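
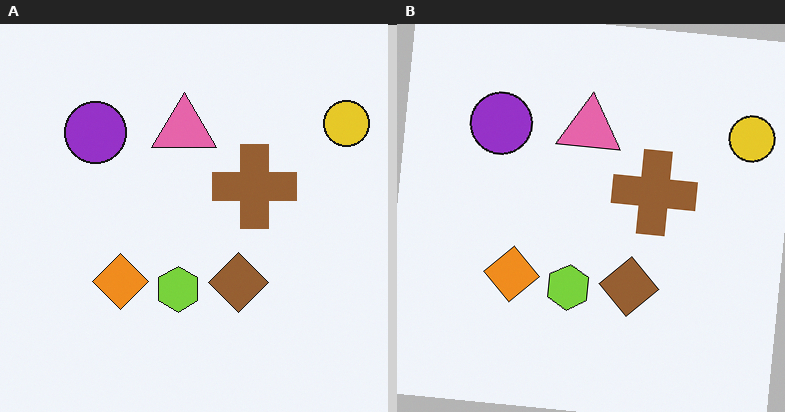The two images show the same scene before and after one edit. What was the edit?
This is the original image rotated clockwise by a small amount.

Every shape is tilted by the same angle and the image corners show triangular fill wedges — a whole-image rotation by a non-right angle.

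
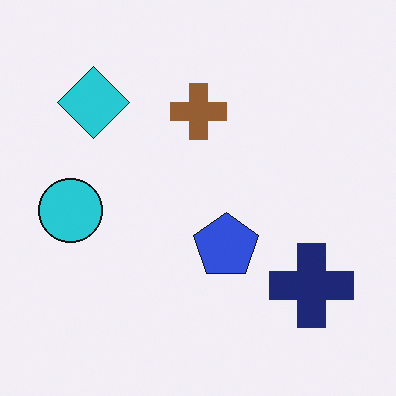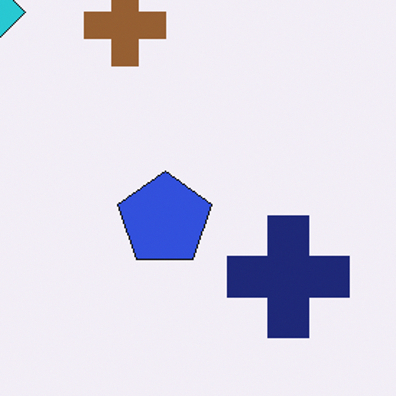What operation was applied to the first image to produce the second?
The transformation is: cropped slightly and scaled back up.

The visible shapes are larger and the field of view is narrower; shapes near the original edges may be partly or wholly outside the frame — a crop-and-rescale.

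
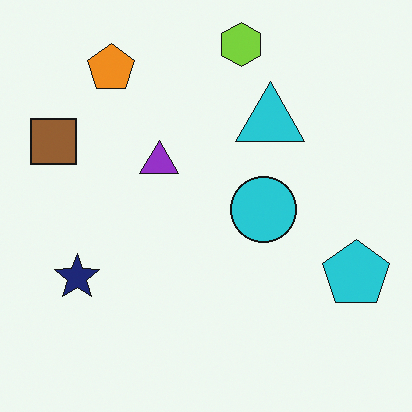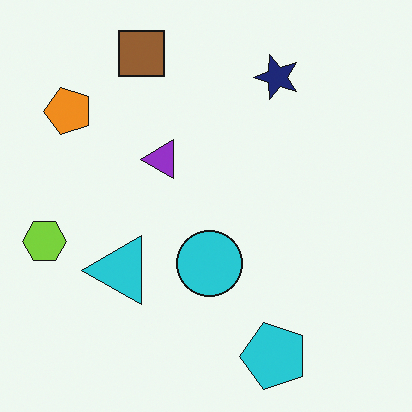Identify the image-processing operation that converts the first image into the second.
The second image is the first transposed (reflected across the top-left ↔ bottom-right diagonal).

Shapes have swapped their row and column positions — what was in the top-right is now in the bottom-left — a diagonal reflection.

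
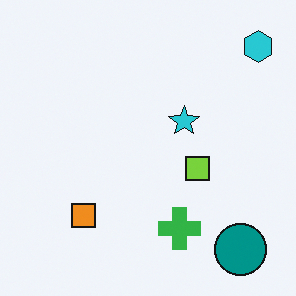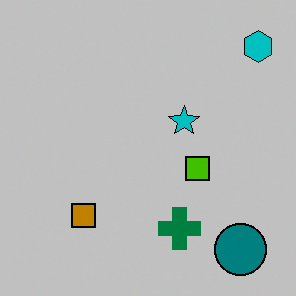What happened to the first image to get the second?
The image was heavily posterized to just a handful of flat colors.

Each flat color has snapped to a coarser quantized level — most visibly, the near-white background has dropped to a flat grey.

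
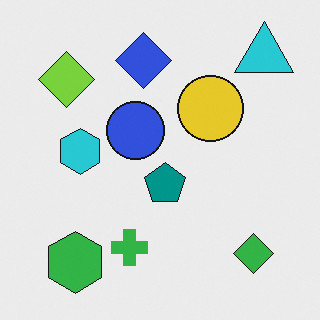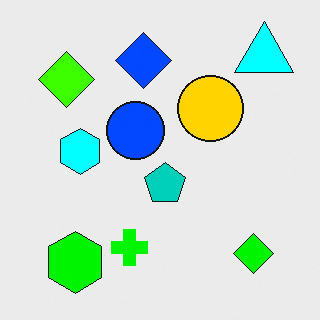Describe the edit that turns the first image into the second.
The second image is the first made much more vivid (saturation change).

All colors are more vivid — a global saturation change.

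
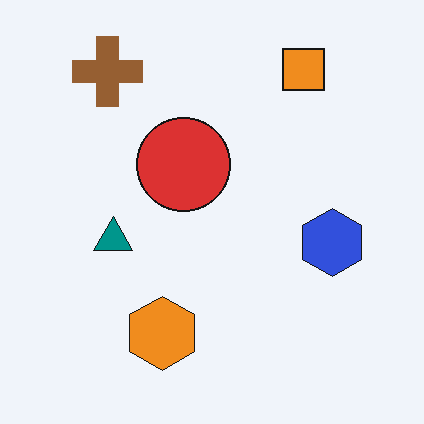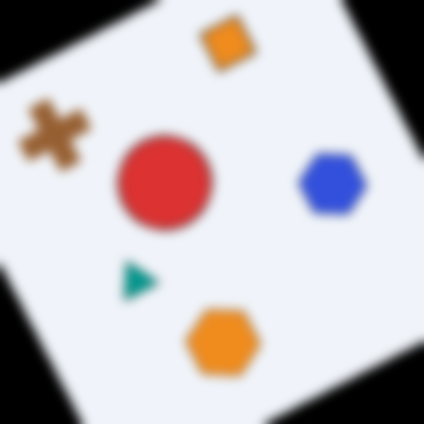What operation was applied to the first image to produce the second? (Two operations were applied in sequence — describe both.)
Rotated counter-clockwise by a moderate amount, then heavily blurred.

Every shape is tilted by the same angle and the image corners show triangular fill wedges — a whole-image rotation by a non-right angle. Shape edges and outlines are uniformly softened across the whole image.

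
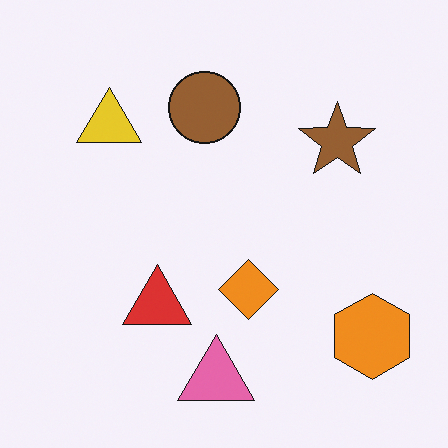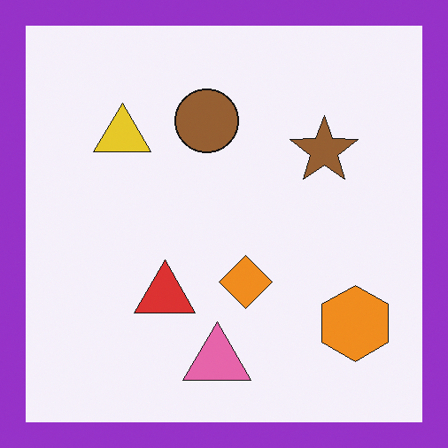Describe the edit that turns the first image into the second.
It was framed with a purple border.

A solid purple frame runs around the edge of the second image, with the content slightly shrunk inside it.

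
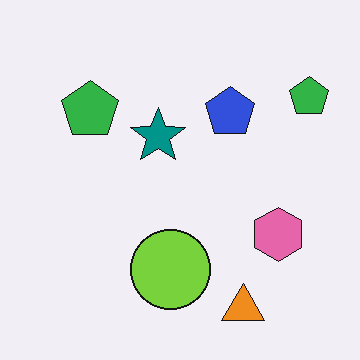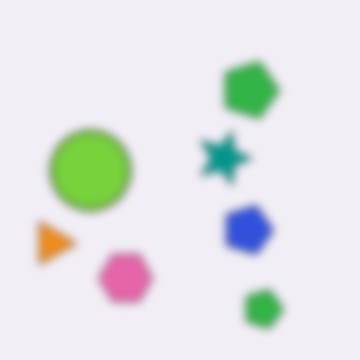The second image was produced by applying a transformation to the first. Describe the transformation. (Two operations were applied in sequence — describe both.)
Rotated 90° clockwise, then moderately blurred.

The orange triangle sits in the bottom-right of the first image and the bottom-left of the second — consistent with a whole-image 90° clockwise rotation. Shape edges and outlines are uniformly softened across the whole image.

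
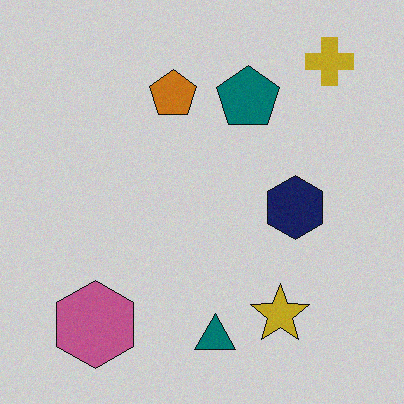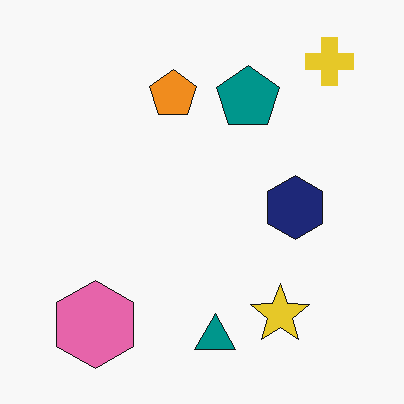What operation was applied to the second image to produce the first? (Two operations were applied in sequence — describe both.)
It was slightly darkened, then degraded with subtle gaussian noise.

Every pixel — background and shapes alike — is uniformly darkened. Random speckle covers the whole image, including the flat background.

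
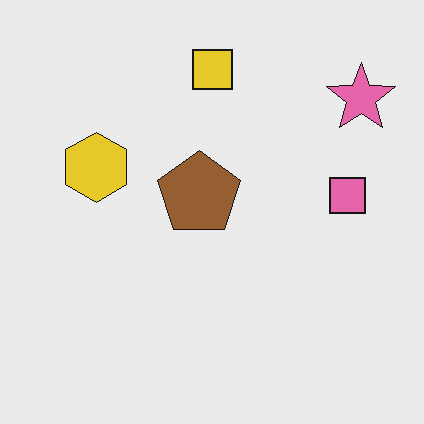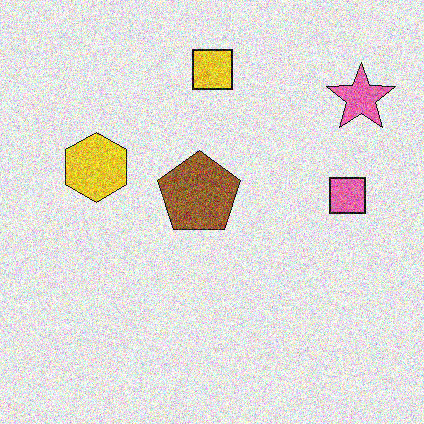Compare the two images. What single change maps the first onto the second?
The image was degraded with strong gaussian noise.

Random speckle covers the whole image, including the flat background.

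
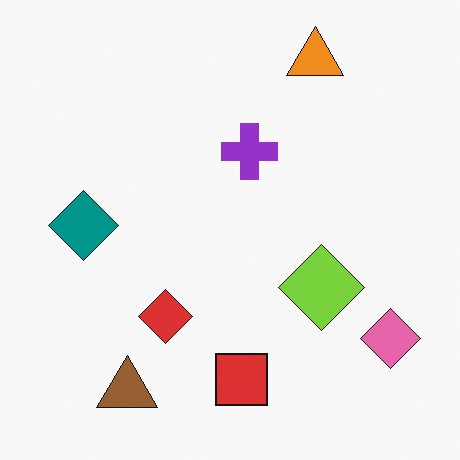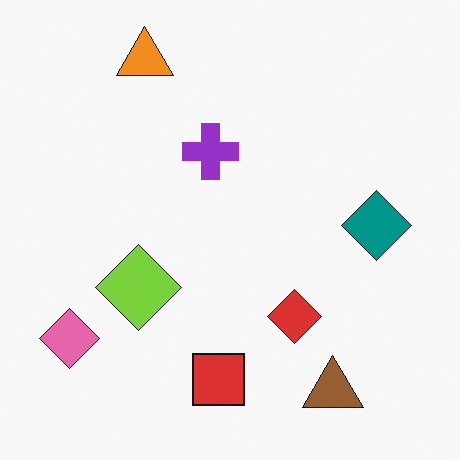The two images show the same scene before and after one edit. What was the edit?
Flipped horizontally (left ↔ right).

The pink diamond is in the bottom-right of the first image and the bottom-left of the second — shapes on opposite sides of the vertical midline have swapped in a mirror flip.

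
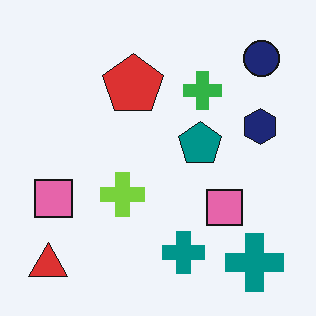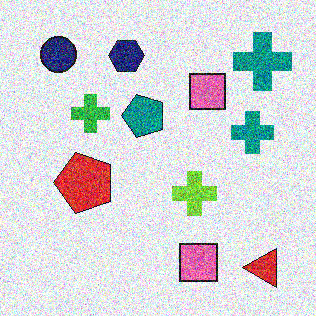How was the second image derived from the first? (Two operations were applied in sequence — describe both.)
The second image is the first rotated 90° counter-clockwise, then degraded with heavy additive noise.

The red triangle sits in the bottom-left of the first image and the bottom-right of the second — consistent with a whole-image 90° counter-clockwise rotation. Random speckle covers the whole image, including the flat background.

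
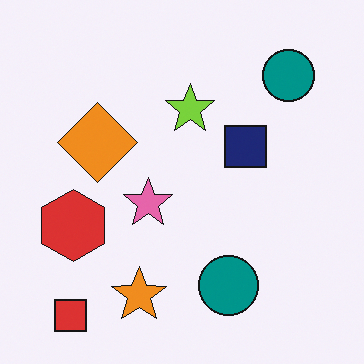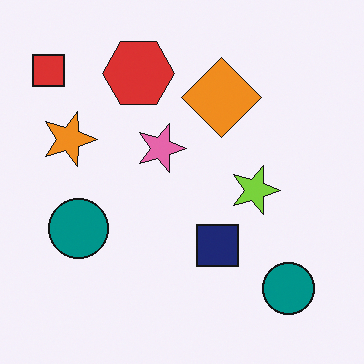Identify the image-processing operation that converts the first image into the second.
This is the original image rotated 90° clockwise.

The red square sits in the bottom-left of the first image and the top-left of the second — consistent with a whole-image 90° clockwise rotation.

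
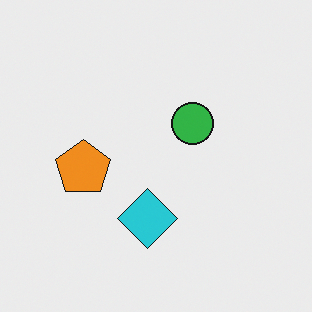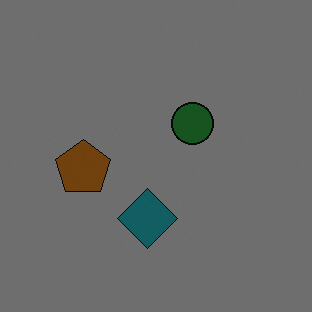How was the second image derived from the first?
The second image is the first noticeably darkened.

Every pixel — background and shapes alike — is uniformly darkened.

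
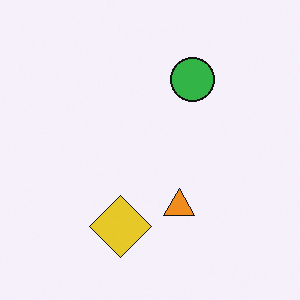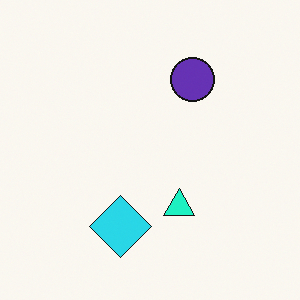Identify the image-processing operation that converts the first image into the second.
It was hue-shifted through roughly a third of the color wheel.

Every shape's color has rotated by the same amount around the hue wheel — a uniform hue shift.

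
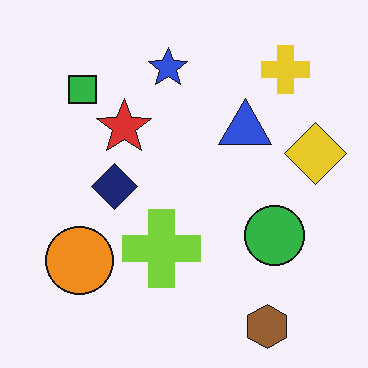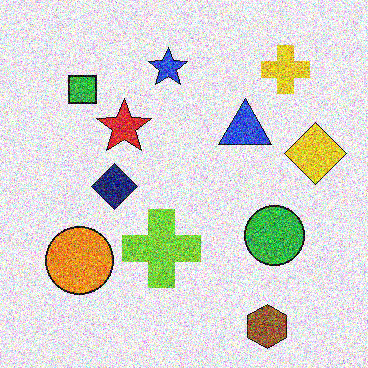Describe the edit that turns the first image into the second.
This is the original image degraded with strong gaussian noise.

Random speckle covers the whole image, including the flat background.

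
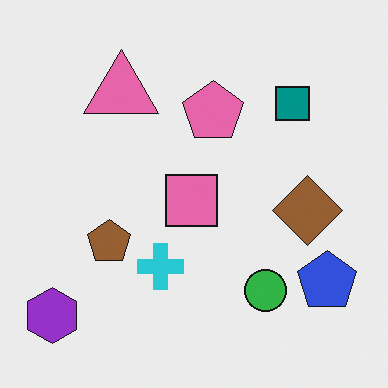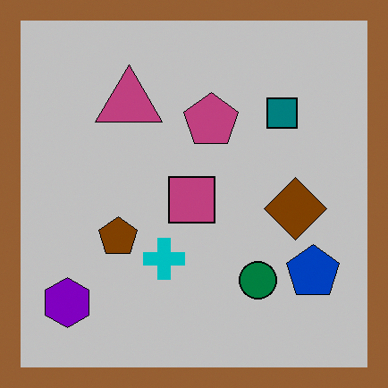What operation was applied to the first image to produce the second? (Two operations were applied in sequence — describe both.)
The second image is the first heavily posterized to just a handful of flat colors, then framed with a brown border.

Each flat color has snapped to a coarser quantized level — most visibly, the near-white background has dropped to a flat grey. A solid brown frame runs around the edge of the second image, with the content slightly shrunk inside it.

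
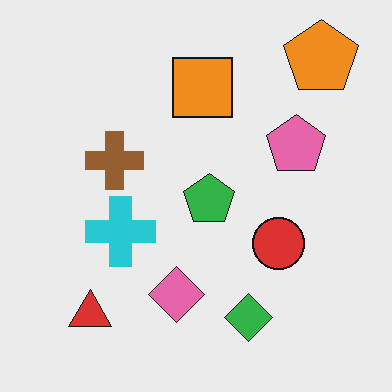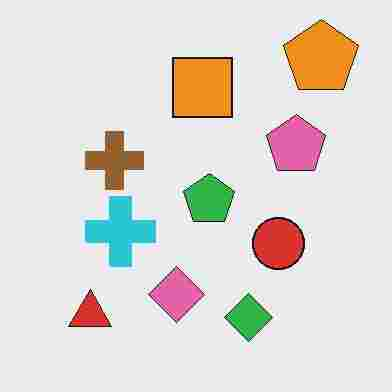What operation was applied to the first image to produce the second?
The image was degraded with heavy JPEG compression.

Blocky 8×8 compression artifacts appear around shape edges and the flat background shows ringing — characteristic JPEG degradation.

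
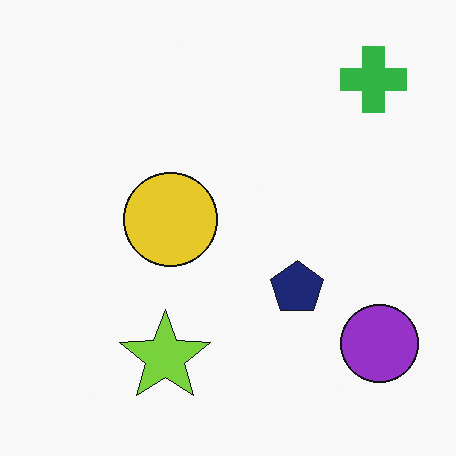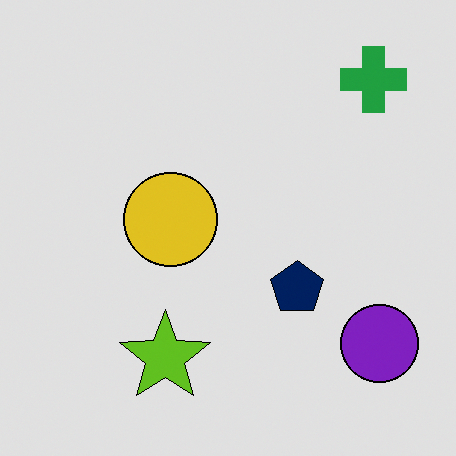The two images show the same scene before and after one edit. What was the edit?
It was moderately posterized.

Each flat color has snapped to a coarser quantized level — most visibly, the near-white background has dropped to a flat grey.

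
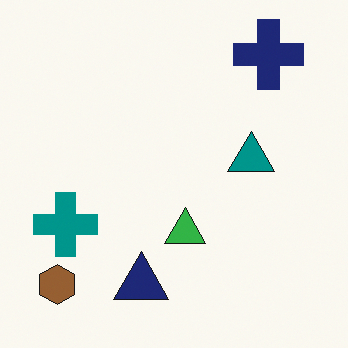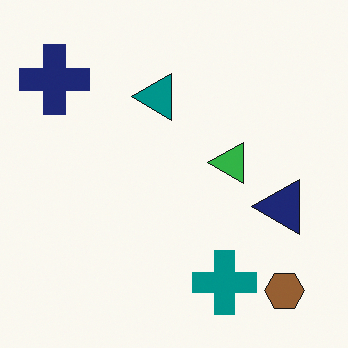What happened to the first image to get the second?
The transformation is: rotated 90° counter-clockwise.

The brown hexagon sits in the bottom-left of the first image and the bottom-right of the second — consistent with a whole-image 90° counter-clockwise rotation.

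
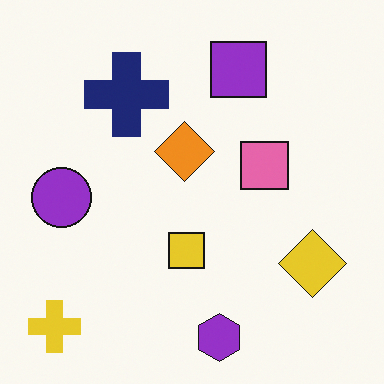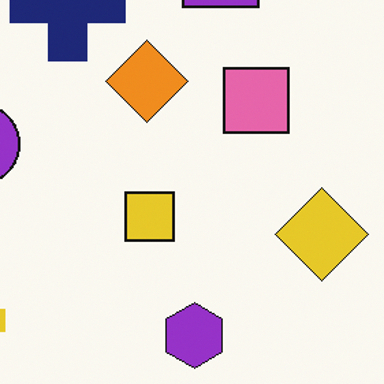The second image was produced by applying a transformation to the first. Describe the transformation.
The second image is the first cropped to a modestly smaller region and rescaled.

The visible shapes are larger and the field of view is narrower; shapes near the original edges may be partly or wholly outside the frame — a crop-and-rescale.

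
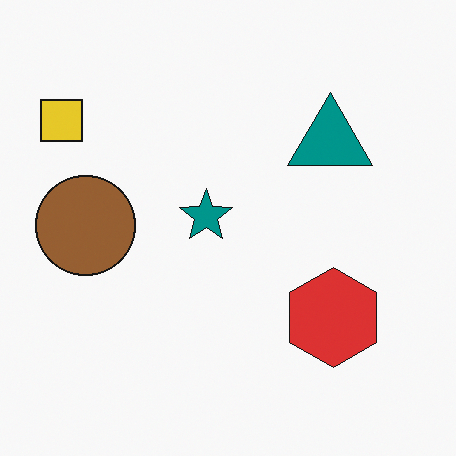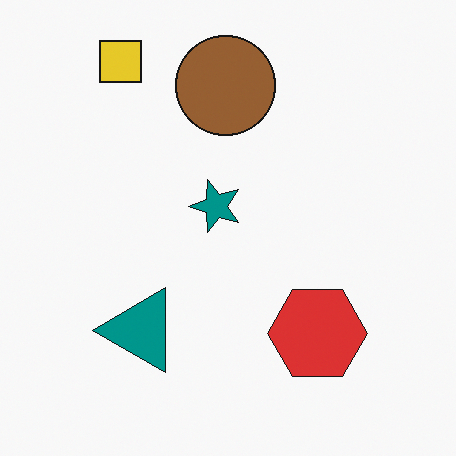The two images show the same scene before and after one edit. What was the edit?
Transposed (reflected across the top-left ↔ bottom-right diagonal).

Shapes have swapped their row and column positions — what was in the top-right is now in the bottom-left — a diagonal reflection.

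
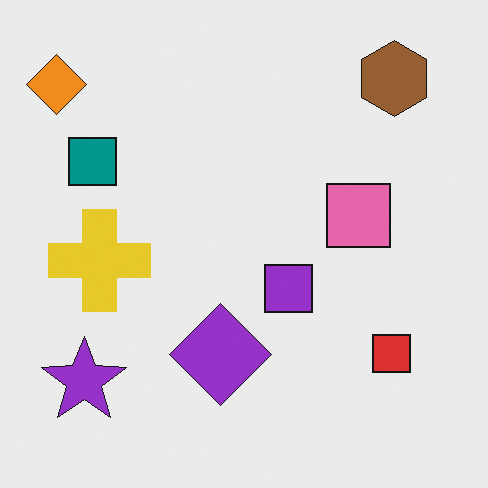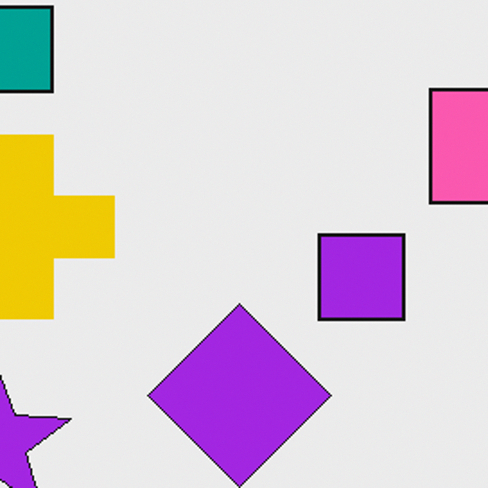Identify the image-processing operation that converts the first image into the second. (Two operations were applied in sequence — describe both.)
This is the original image slightly oversaturated, then cropped tightly and scaled back up.

All colors are more vivid — a global saturation change. The visible shapes are larger and the field of view is narrower; shapes near the original edges may be partly or wholly outside the frame — a crop-and-rescale.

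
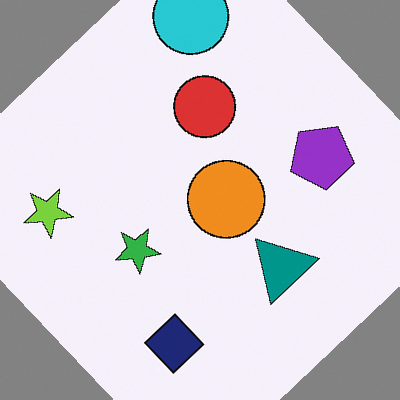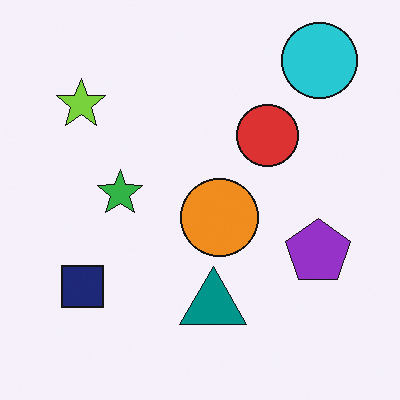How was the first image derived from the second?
This is the original image rotated counter-clockwise by a large amount — several tens of degrees.

Every shape is tilted by the same angle and the image corners show triangular fill wedges — a whole-image rotation by a non-right angle.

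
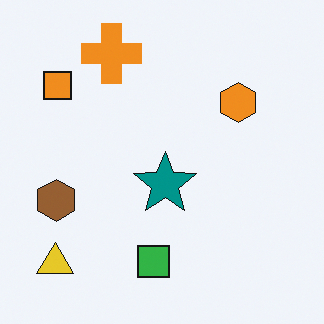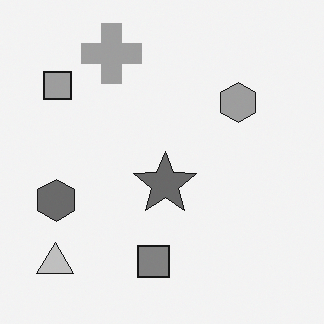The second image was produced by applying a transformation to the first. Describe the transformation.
This is the original image converted to grayscale.

All color is removed — every shape is now a shade of grey.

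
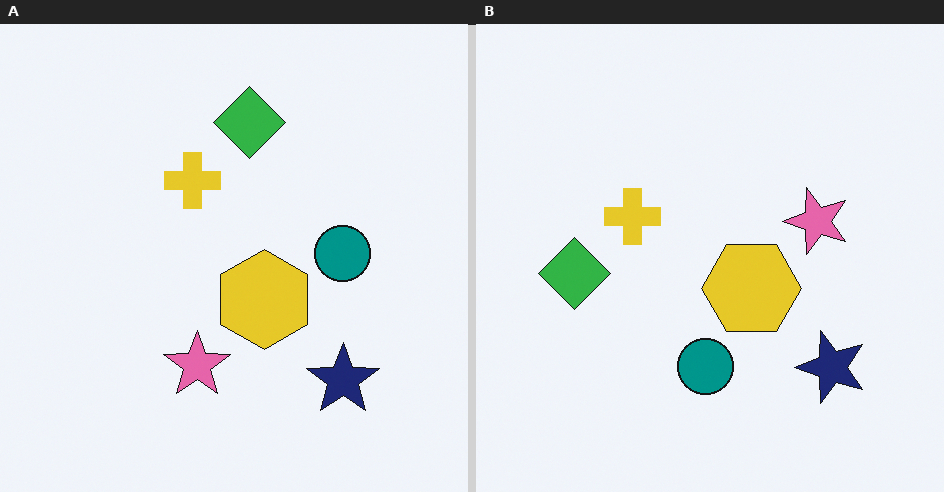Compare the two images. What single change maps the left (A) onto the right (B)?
This is the original image transposed (reflected across the top-left ↔ bottom-right diagonal).

Shapes have swapped their row and column positions — what was in the top-right is now in the bottom-left — a diagonal reflection.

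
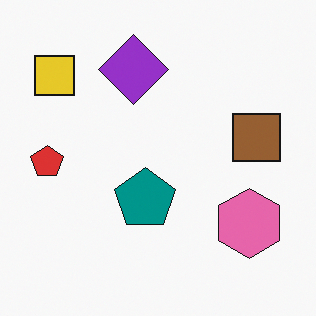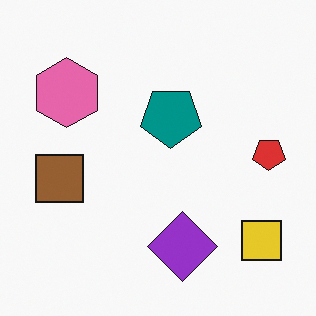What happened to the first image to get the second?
The image was rotated 180°.

The yellow square sits in the top-left of the first image and the bottom-right of the second — consistent with a whole-image 180° rotation.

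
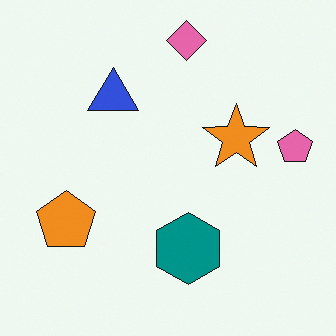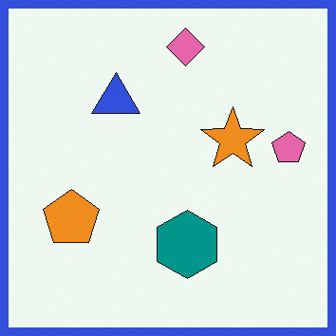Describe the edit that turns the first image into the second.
This is the original image framed with a blue border.

A solid blue frame runs around the edge of the second image, with the content slightly shrunk inside it.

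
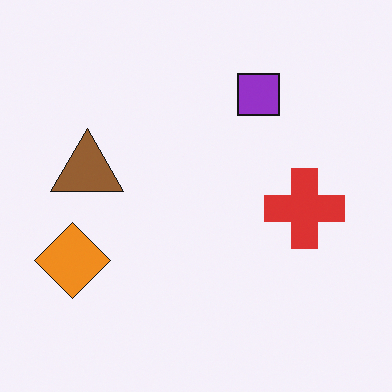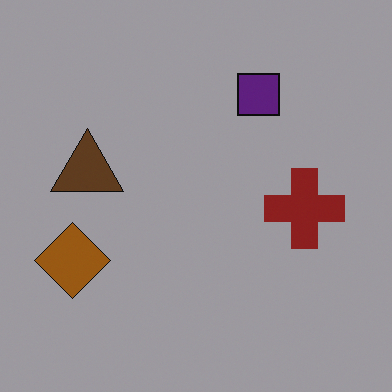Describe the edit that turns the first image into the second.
The second image is the first substantially darkened.

Every pixel — background and shapes alike — is uniformly darkened.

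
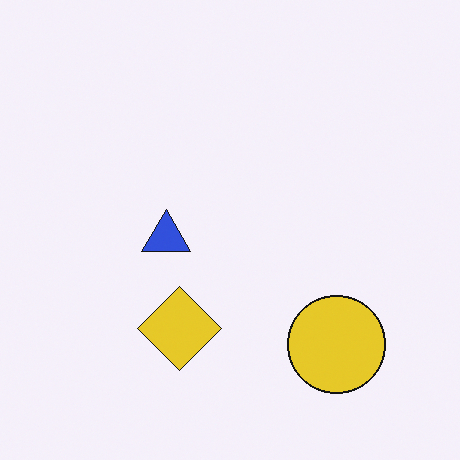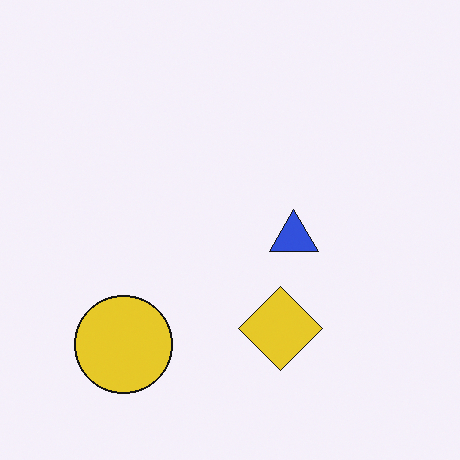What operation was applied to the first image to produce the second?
This is the original image flipped horizontally (left ↔ right).

The yellow circle is in the bottom-right of the first image and the bottom-left of the second — shapes on opposite sides of the vertical midline have swapped in a mirror flip.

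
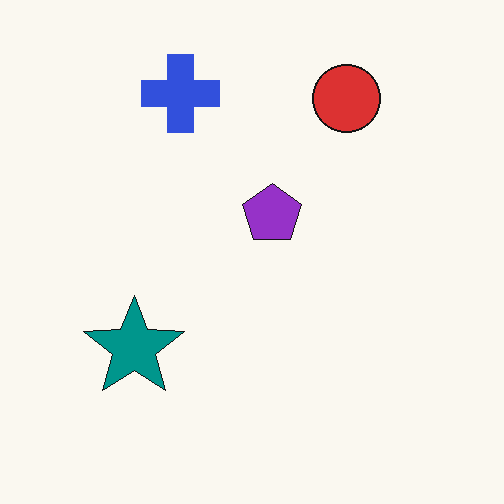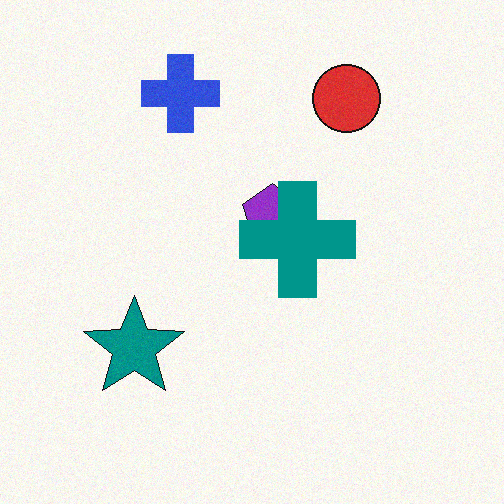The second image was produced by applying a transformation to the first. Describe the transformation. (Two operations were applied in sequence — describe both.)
The image was degraded with subtle gaussian noise, then overlaid with an additional teal cross.

Random speckle covers the whole image, including the flat background. A teal cross appears in the second image that is absent from the first.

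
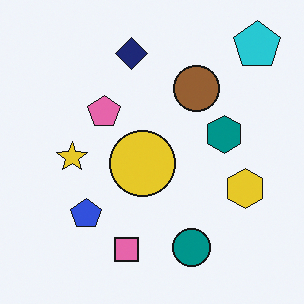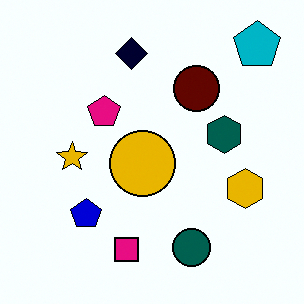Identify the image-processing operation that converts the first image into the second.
It was boosted in contrast.

Tones are pushed away from mid-grey across the whole image — a global contrast change.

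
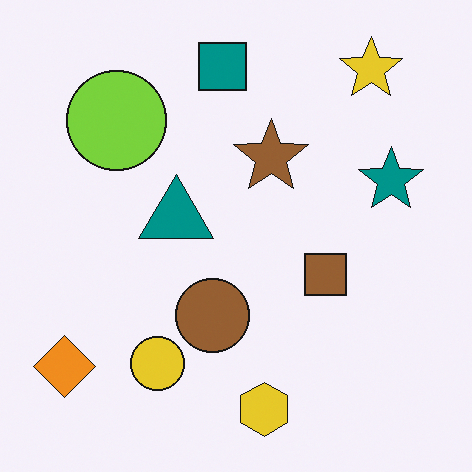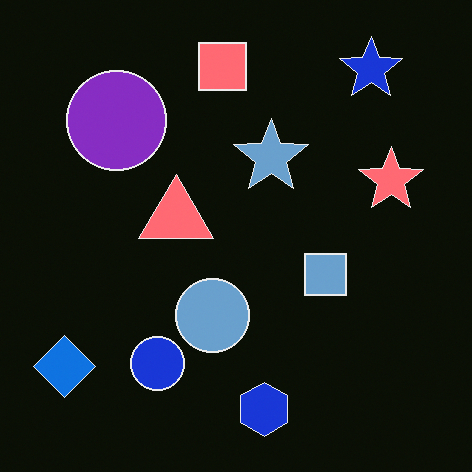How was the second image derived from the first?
It was color-inverted (negative).

The light background has become dark and every shape's color is its complement — a photographic negative.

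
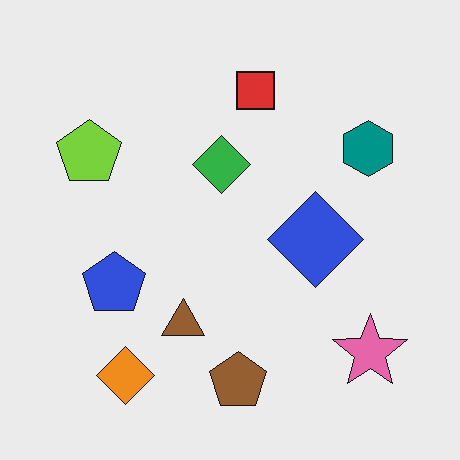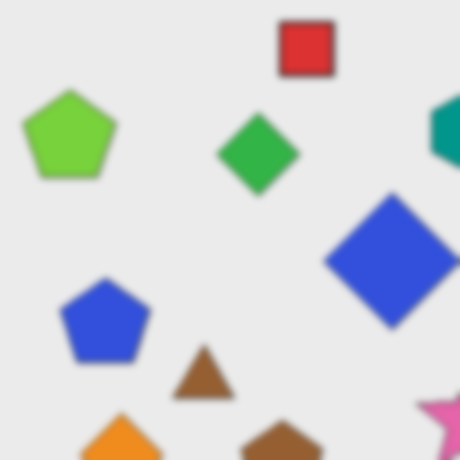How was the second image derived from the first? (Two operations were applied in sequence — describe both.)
This is the original image cropped to a modestly smaller region and rescaled, then noticeably gaussian-blurred.

The visible shapes are larger and the field of view is narrower; shapes near the original edges may be partly or wholly outside the frame — a crop-and-rescale. Shape edges and outlines are uniformly softened across the whole image.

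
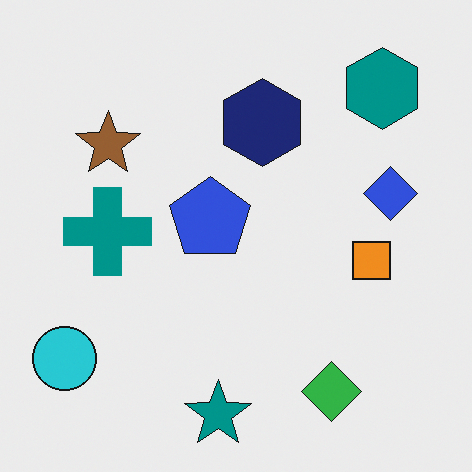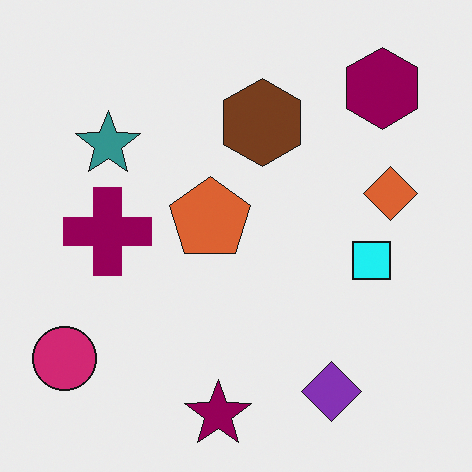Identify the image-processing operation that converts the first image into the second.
The second image is the first hue-shifted noticeably.

Every shape's color has rotated by the same amount around the hue wheel — a uniform hue shift.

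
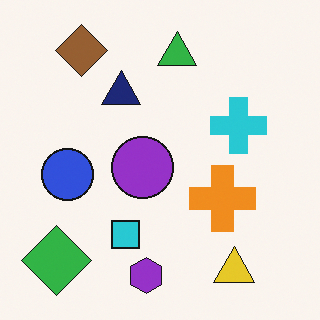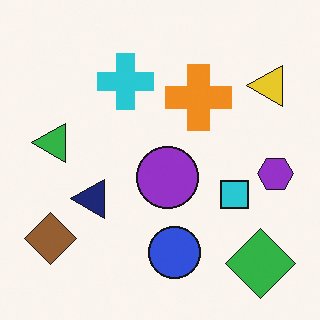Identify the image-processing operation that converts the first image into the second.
The transformation is: rotated 90° counter-clockwise.

The green diamond sits in the bottom-left of the first image and the bottom-right of the second — consistent with a whole-image 90° counter-clockwise rotation.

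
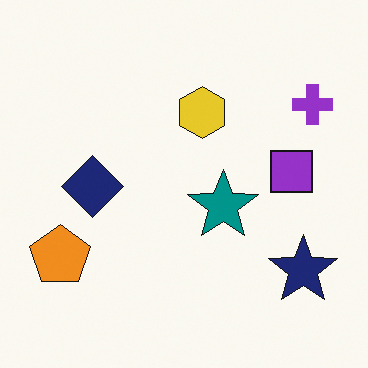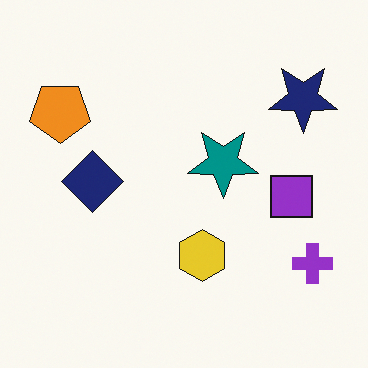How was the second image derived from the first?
Flipped vertically (top ↔ bottom).

The navy star is in the bottom-right of the first image and the top-right of the second — shapes on opposite sides of the horizontal midline have swapped in a mirror flip.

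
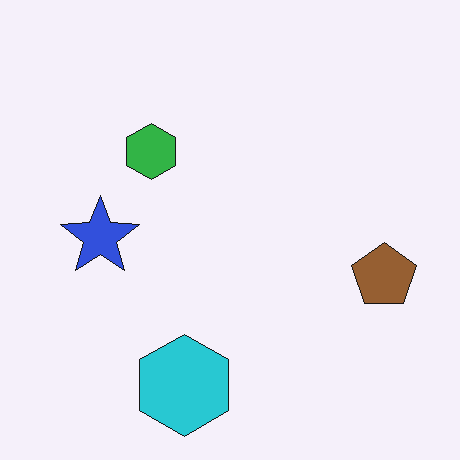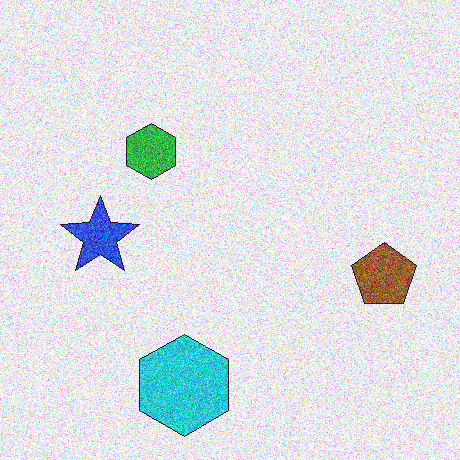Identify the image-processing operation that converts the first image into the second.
This is the original image degraded with heavy additive noise.

Random speckle covers the whole image, including the flat background.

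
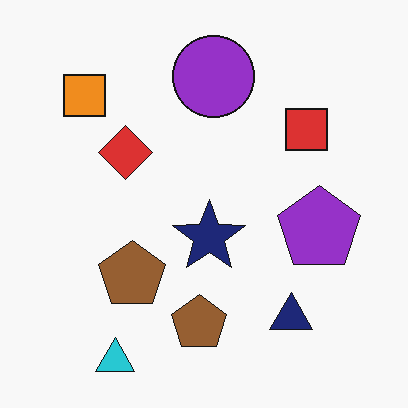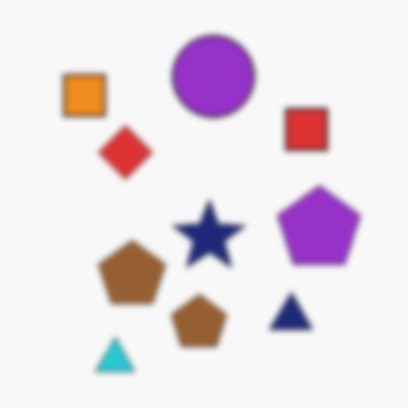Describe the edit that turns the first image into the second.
It was noticeably gaussian-blurred.

Shape edges and outlines are uniformly softened across the whole image.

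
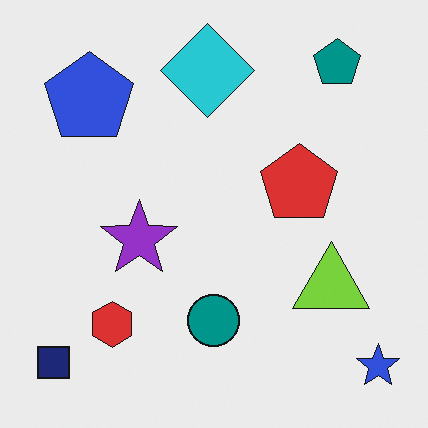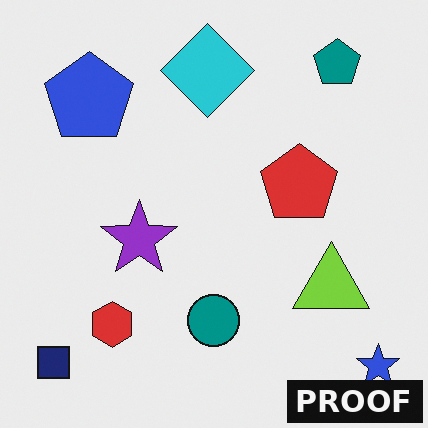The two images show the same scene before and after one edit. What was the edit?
Watermarked with the text "PROOF" in the lower-right corner.

A dark label reading "PROOF" appears in the lower-right corner.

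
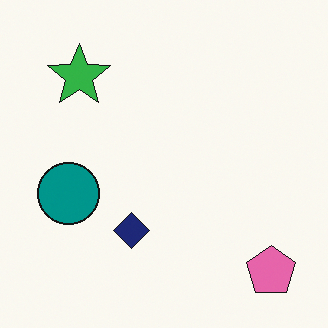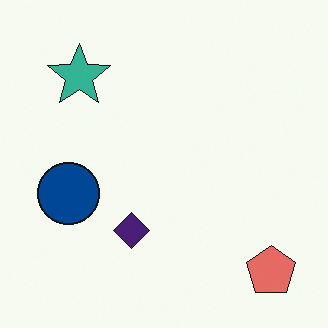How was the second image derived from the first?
The image was hue-shifted by a small amount.

Every shape's color has rotated by the same amount around the hue wheel — a uniform hue shift.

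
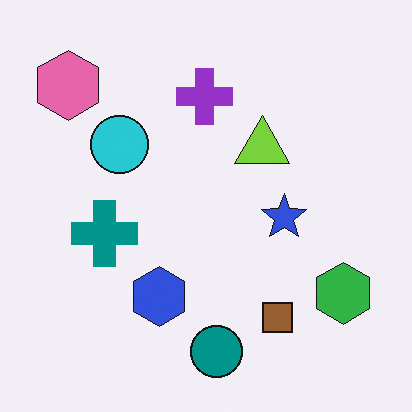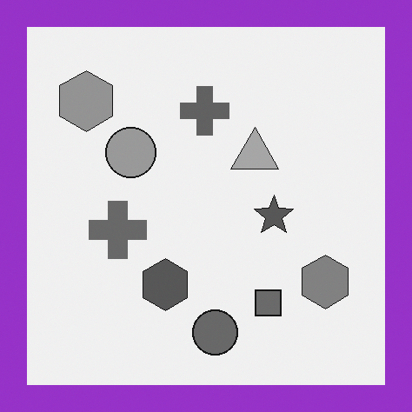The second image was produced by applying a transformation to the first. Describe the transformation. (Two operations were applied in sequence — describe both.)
The second image is the first converted to grayscale, then framed with a purple border.

All color is removed — every shape is now a shade of grey. A solid purple frame runs around the edge of the second image, with the content slightly shrunk inside it.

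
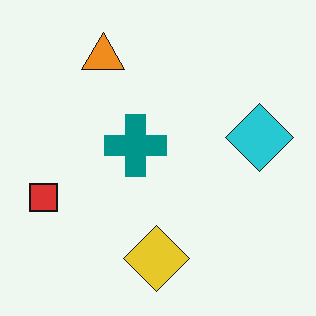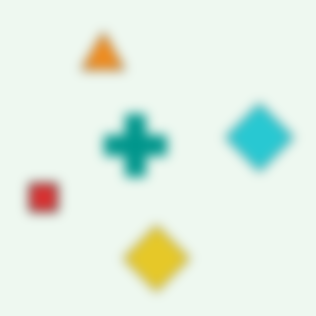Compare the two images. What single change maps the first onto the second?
The transformation is: strongly gaussian-blurred.

Shape edges and outlines are uniformly softened across the whole image.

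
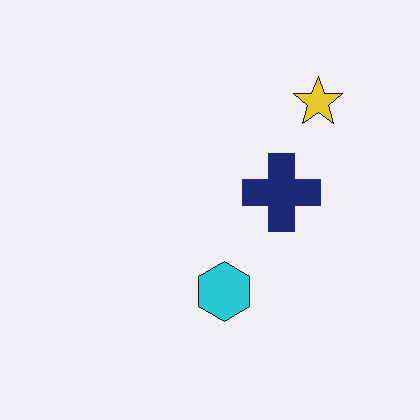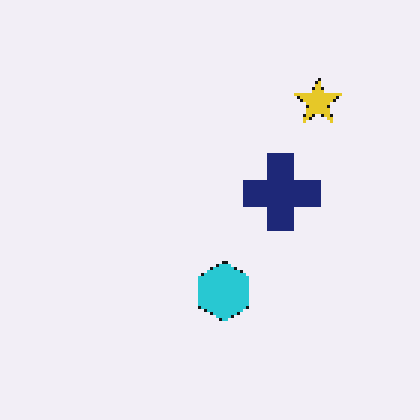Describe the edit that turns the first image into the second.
This is the original image mildly pixelated.

Shapes are reduced to large square blocks; fine edges and outlines are lost — a downscale-then-upscale (mosaic) effect.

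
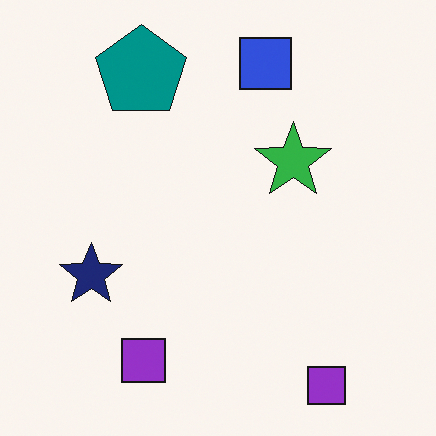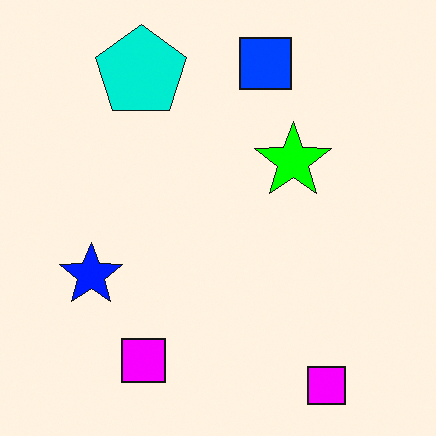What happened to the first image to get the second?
The image was made much more vivid (saturation change).

All colors are more vivid — a global saturation change.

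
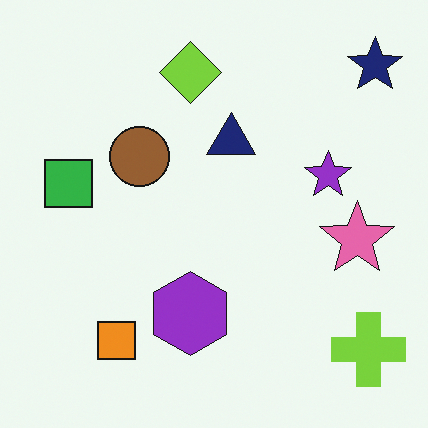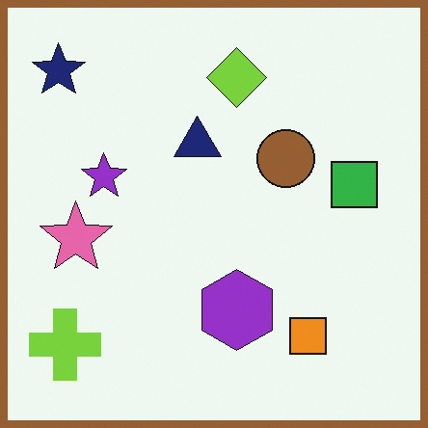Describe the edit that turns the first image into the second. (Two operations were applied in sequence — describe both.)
This is the original image flipped horizontally (left ↔ right), then framed with a brown border.

The navy star is in the top-right of the first image and the top-left of the second — shapes on opposite sides of the vertical midline have swapped in a mirror flip. A solid brown frame runs around the edge of the second image, with the content slightly shrunk inside it.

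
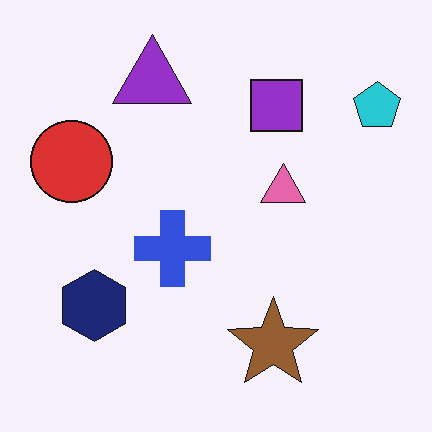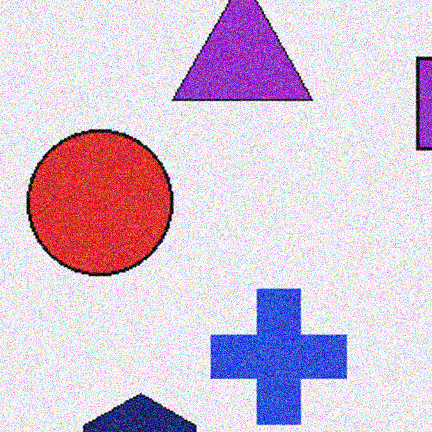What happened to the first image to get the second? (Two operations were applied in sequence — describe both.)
This is the original image cropped to a noticeably smaller region and rescaled, then degraded with heavy additive noise.

The visible shapes are larger and the field of view is narrower; shapes near the original edges may be partly or wholly outside the frame — a crop-and-rescale. Random speckle covers the whole image, including the flat background.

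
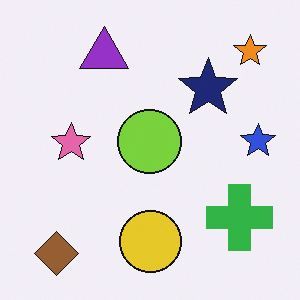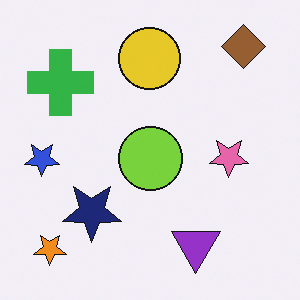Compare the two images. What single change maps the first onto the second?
Rotated 180°.

The orange star sits in the top-right of the first image and the bottom-left of the second — consistent with a whole-image 180° rotation.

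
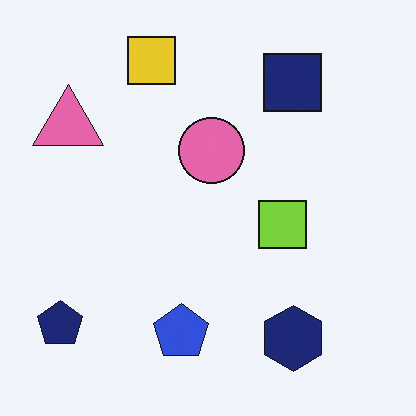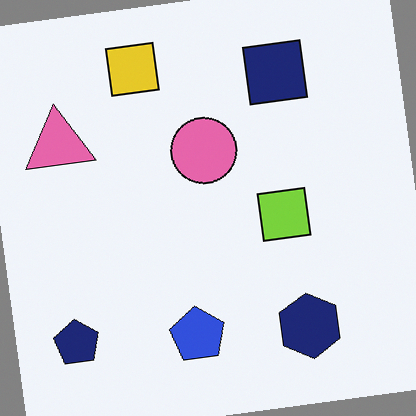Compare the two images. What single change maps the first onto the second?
The image was rotated counter-clockwise by a slight angle.

Every shape is tilted by the same angle and the image corners show triangular fill wedges — a whole-image rotation by a non-right angle.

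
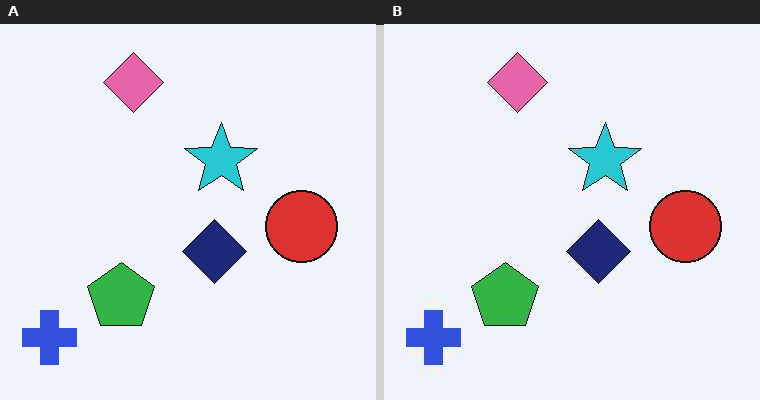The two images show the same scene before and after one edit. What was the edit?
The image was JPEG-compressed with visible artifacts.

Blocky 8×8 compression artifacts appear around shape edges and the flat background shows ringing — characteristic JPEG degradation.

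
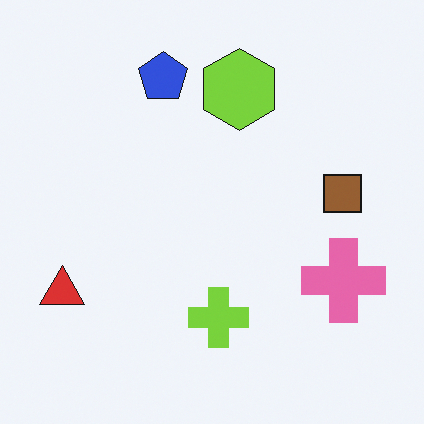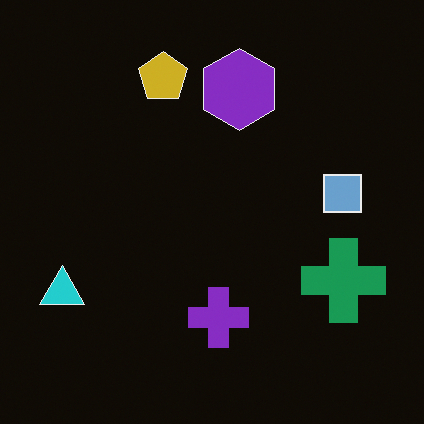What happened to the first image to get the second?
The transformation is: color-inverted (negative).

The light background has become dark and every shape's color is its complement — a photographic negative.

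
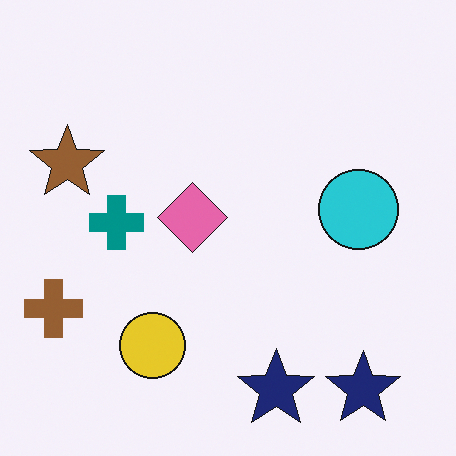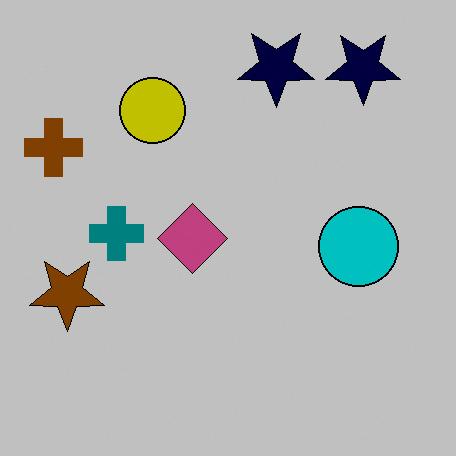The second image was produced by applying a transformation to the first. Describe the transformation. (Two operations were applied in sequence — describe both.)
This is the original image flipped vertically (top ↔ bottom), then aggressively posterized.

The yellow circle is in the bottom of the first image and the top of the second — shapes on opposite sides of the horizontal midline have swapped in a mirror flip. Each flat color has snapped to a coarser quantized level — most visibly, the near-white background has dropped to a flat grey.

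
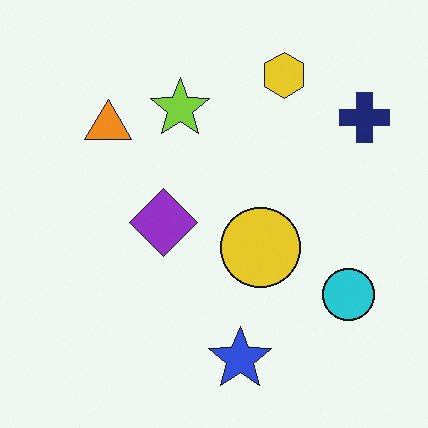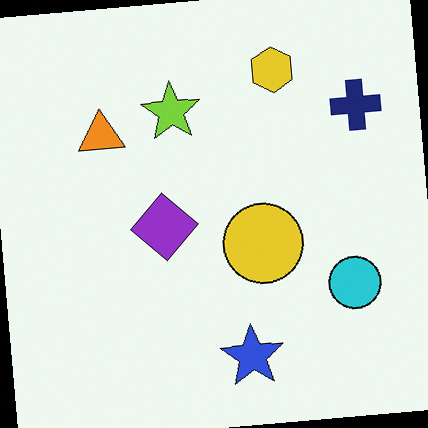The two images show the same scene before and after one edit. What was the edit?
It was rotated counter-clockwise by a few degrees.

Every shape is tilted by the same angle and the image corners show triangular fill wedges — a whole-image rotation by a non-right angle.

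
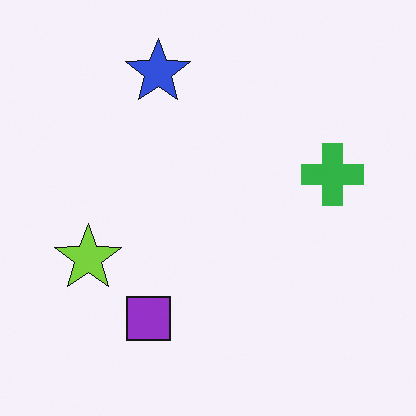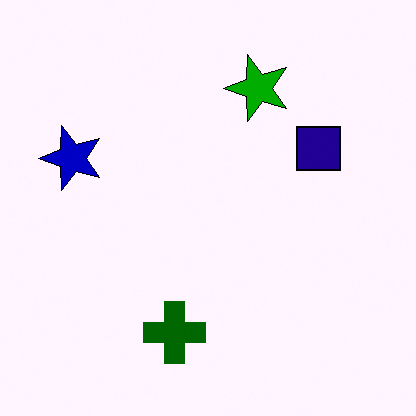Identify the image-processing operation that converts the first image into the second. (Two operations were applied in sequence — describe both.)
This is the original image given much higher contrast, then transposed (reflected across the top-left ↔ bottom-right diagonal).

Tones are pushed away from mid-grey across the whole image — a global contrast change. Shapes have swapped their row and column positions — what was in the top-right is now in the bottom-left — a diagonal reflection.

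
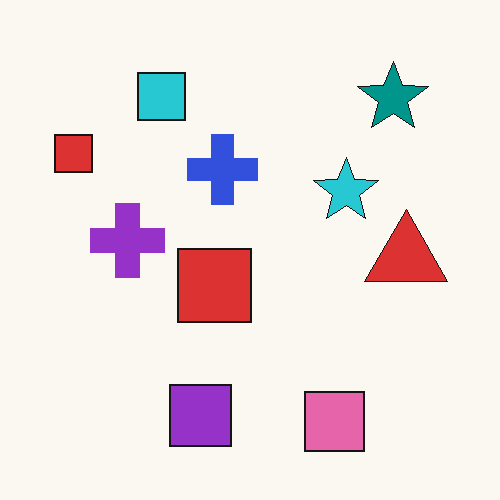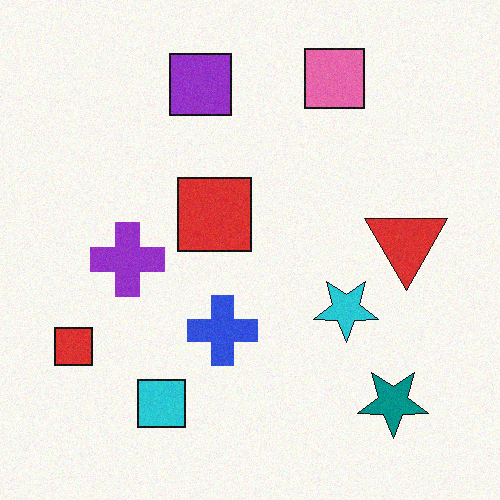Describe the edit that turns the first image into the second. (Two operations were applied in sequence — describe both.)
This is the original image degraded with a light layer of grain, then flipped vertically (top ↔ bottom).

Random speckle covers the whole image, including the flat background. The pink square is in the bottom-right of the first image and the top-right of the second — shapes on opposite sides of the horizontal midline have swapped in a mirror flip.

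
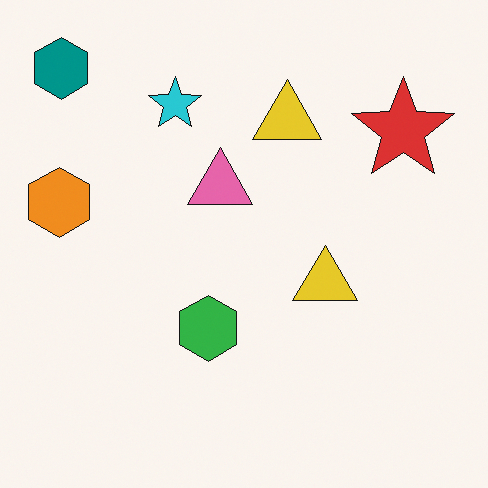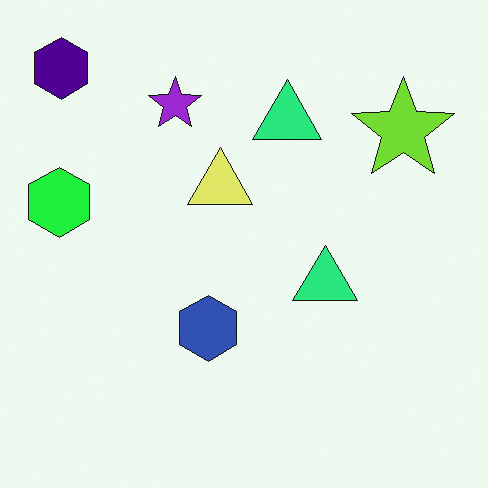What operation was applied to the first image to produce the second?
The image was hue-shifted by a moderate amount.

Every shape's color has rotated by the same amount around the hue wheel — a uniform hue shift.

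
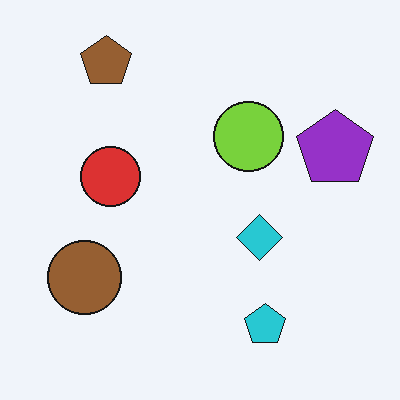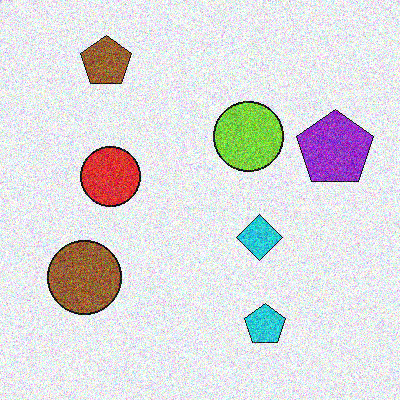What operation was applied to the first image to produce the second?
The transformation is: degraded with a thick layer of grain.

Random speckle covers the whole image, including the flat background.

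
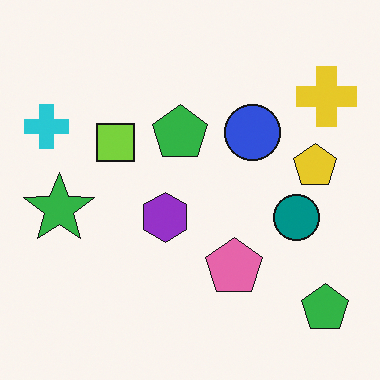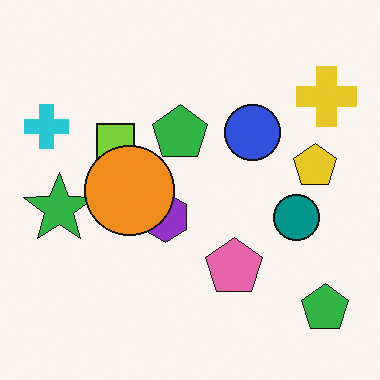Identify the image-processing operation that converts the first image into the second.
The image was overlaid with an additional orange circle.

An orange circle appears in the second image that is absent from the first.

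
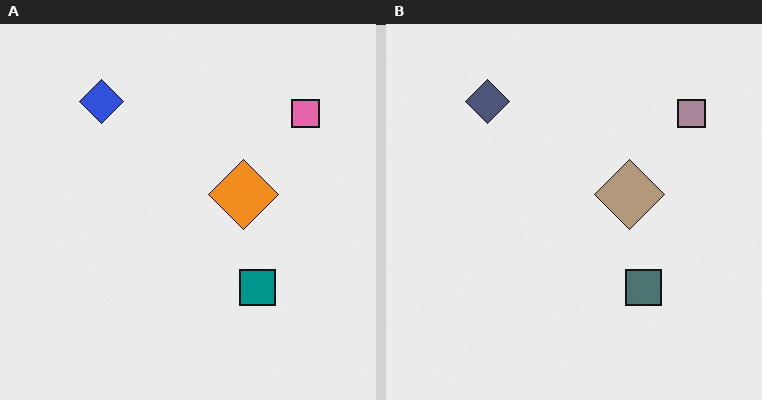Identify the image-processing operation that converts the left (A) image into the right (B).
It was made much more muted (saturation change).

All colors are more muted and greyish — a global saturation change.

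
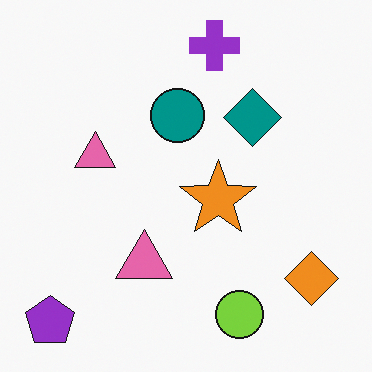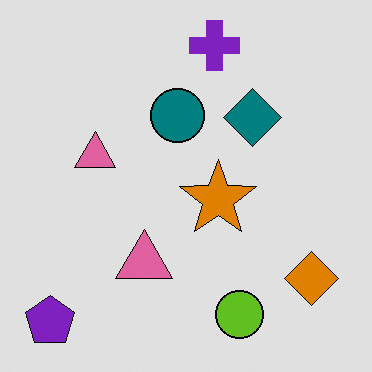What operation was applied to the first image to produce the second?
The transformation is: moderately posterized.

Each flat color has snapped to a coarser quantized level — most visibly, the near-white background has dropped to a flat grey.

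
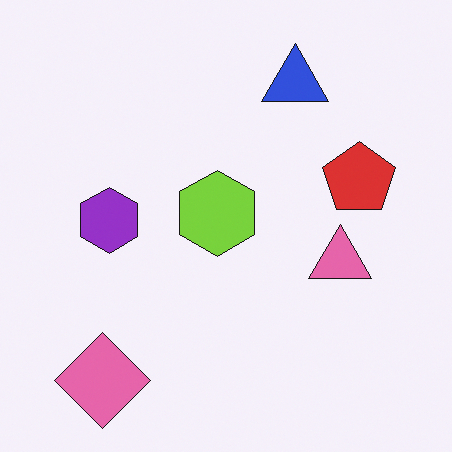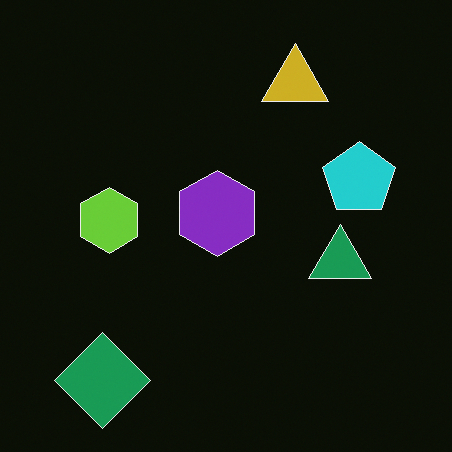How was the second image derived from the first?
Color-inverted (negative).

The light background has become dark and every shape's color is its complement — a photographic negative.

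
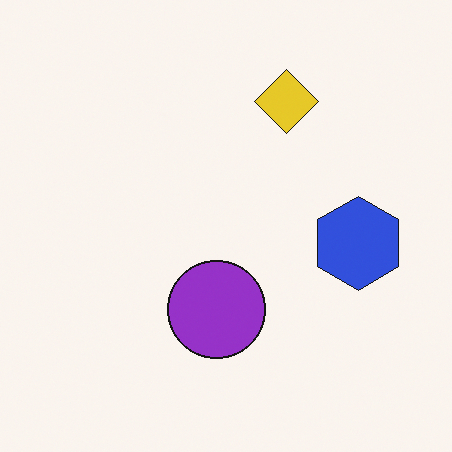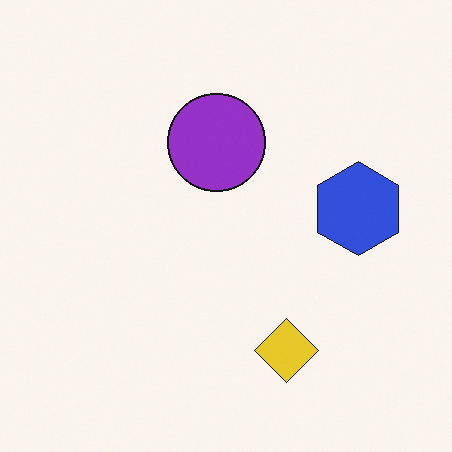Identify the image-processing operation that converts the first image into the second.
The second image is the first flipped vertically (top ↔ bottom).

The yellow diamond is in the top of the first image and the bottom of the second — shapes on opposite sides of the horizontal midline have swapped in a mirror flip.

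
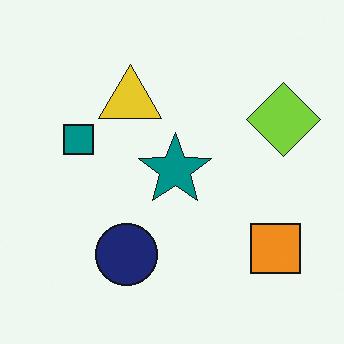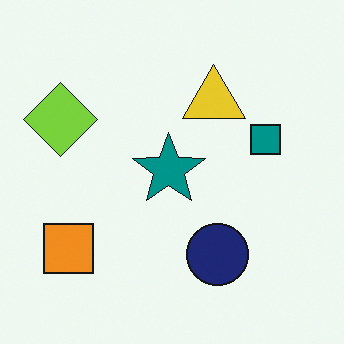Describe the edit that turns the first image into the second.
Flipped horizontally (left ↔ right).

The lime diamond is in the right of the first image and the left of the second — shapes on opposite sides of the vertical midline have swapped in a mirror flip.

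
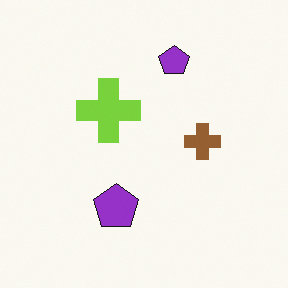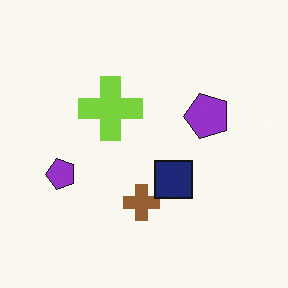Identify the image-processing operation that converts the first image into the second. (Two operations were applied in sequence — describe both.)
This is the original image transposed (reflected across the top-left ↔ bottom-right diagonal), then overlaid with an additional navy square.

Shapes have swapped their row and column positions — what was in the top-right is now in the bottom-left — a diagonal reflection. A navy square appears in the second image that is absent from the first.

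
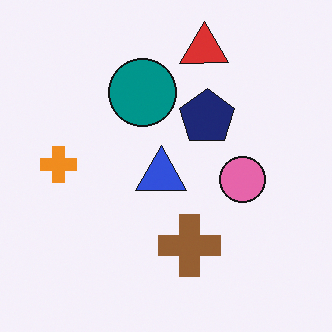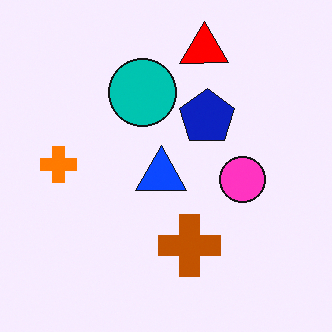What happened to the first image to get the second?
The image was heavily oversaturated.

All colors are more vivid — a global saturation change.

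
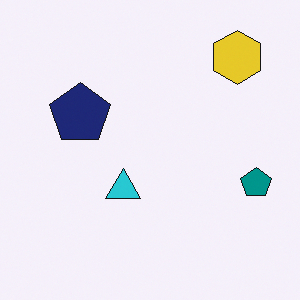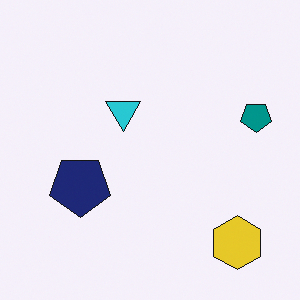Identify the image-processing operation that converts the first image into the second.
The second image is the first flipped vertically (top ↔ bottom).

The yellow hexagon is in the top-right of the first image and the bottom-right of the second — shapes on opposite sides of the horizontal midline have swapped in a mirror flip.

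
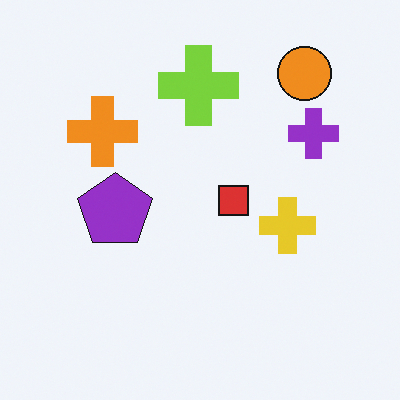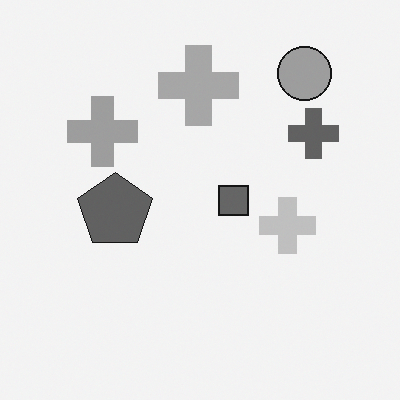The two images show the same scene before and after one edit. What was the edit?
This is the original image converted to grayscale.

All color is removed — every shape is now a shade of grey.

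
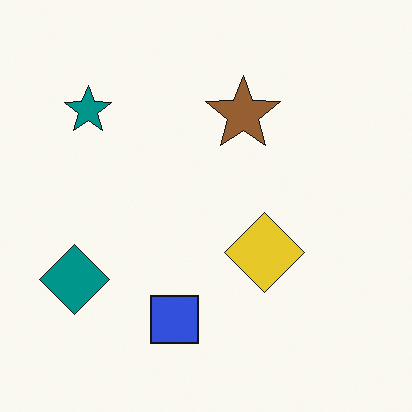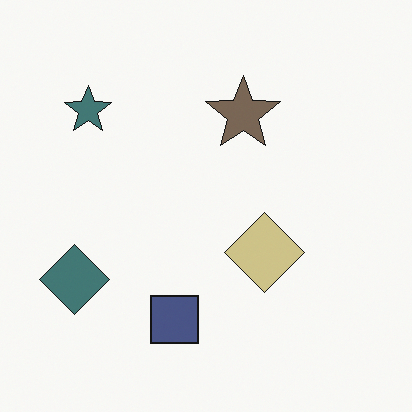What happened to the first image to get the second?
Made much more muted (saturation change).

All colors are more muted and greyish — a global saturation change.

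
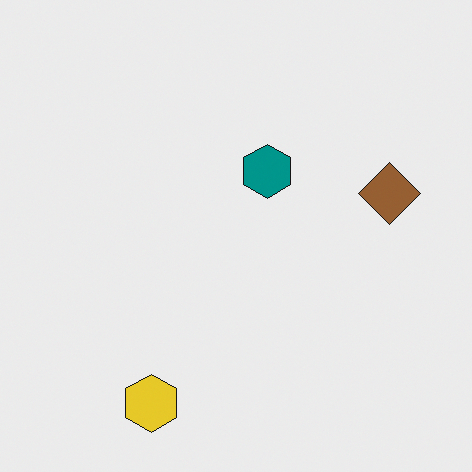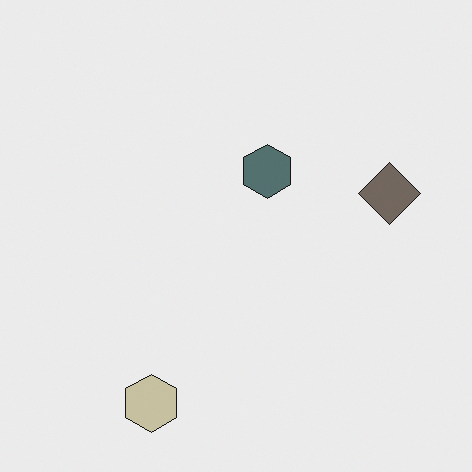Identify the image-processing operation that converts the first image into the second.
It was heavily desaturated.

All colors are more muted and greyish — a global saturation change.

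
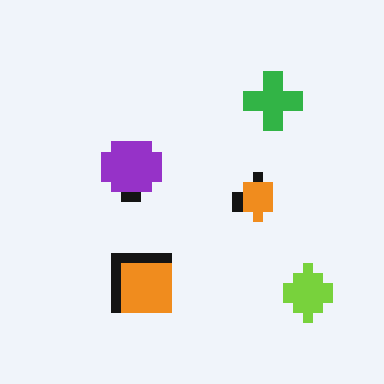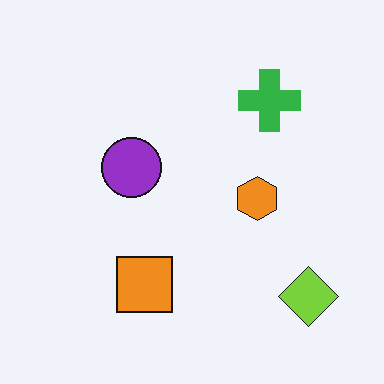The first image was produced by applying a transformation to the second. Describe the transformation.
It was heavily pixelated into large blocks.

Shapes are reduced to large square blocks; fine edges and outlines are lost — a downscale-then-upscale (mosaic) effect.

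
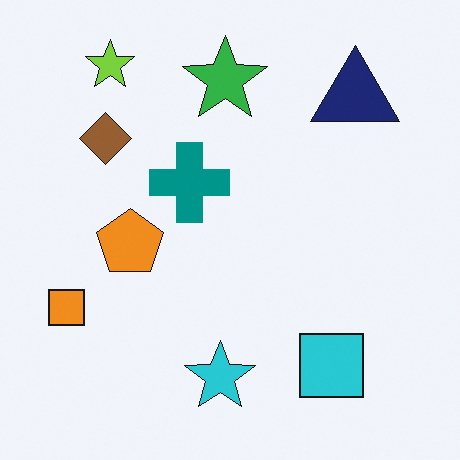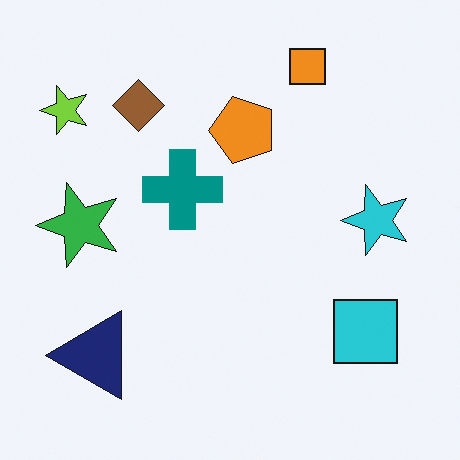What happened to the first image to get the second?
This is the original image transposed (reflected across the top-left ↔ bottom-right diagonal).

Shapes have swapped their row and column positions — what was in the top-right is now in the bottom-left — a diagonal reflection.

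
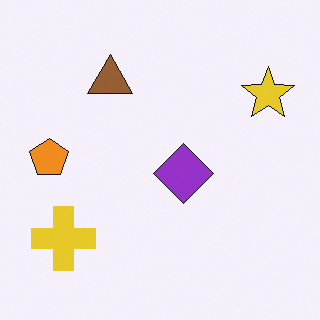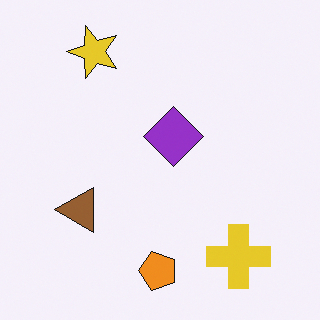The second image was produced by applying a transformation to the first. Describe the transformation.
The image was rotated 90° counter-clockwise.

The yellow star sits in the top-right of the first image and the top-left of the second — consistent with a whole-image 90° counter-clockwise rotation.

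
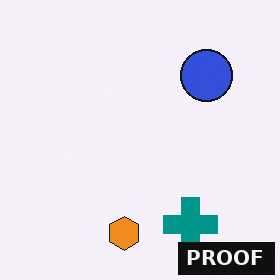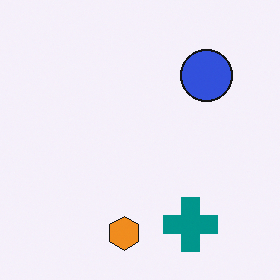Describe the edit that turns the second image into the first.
This is the original image watermarked with the text "PROOF" in the lower-right corner.

A dark label reading "PROOF" appears in the lower-right corner.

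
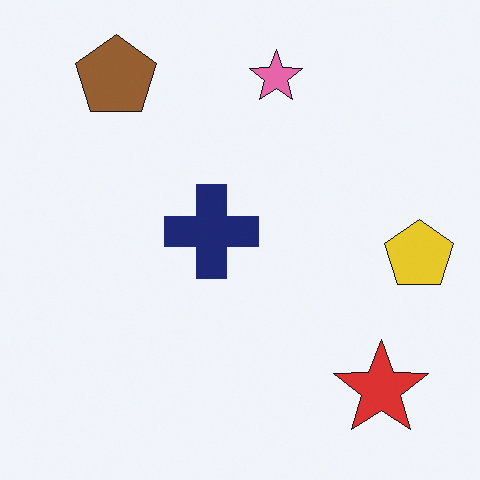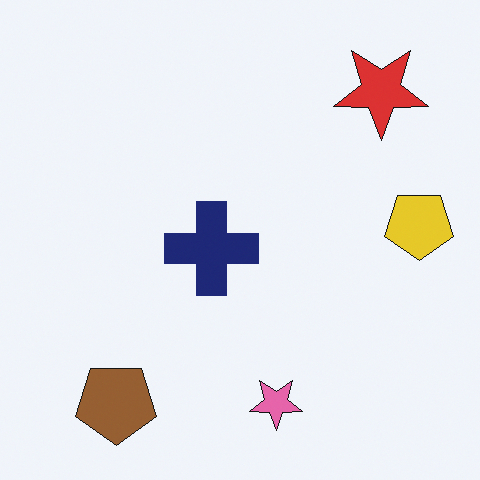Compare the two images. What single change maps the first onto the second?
The transformation is: flipped vertically (top ↔ bottom).

The pink star is in the top of the first image and the bottom of the second — shapes on opposite sides of the horizontal midline have swapped in a mirror flip.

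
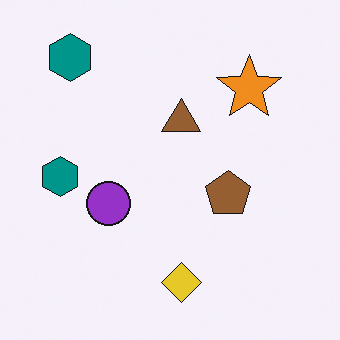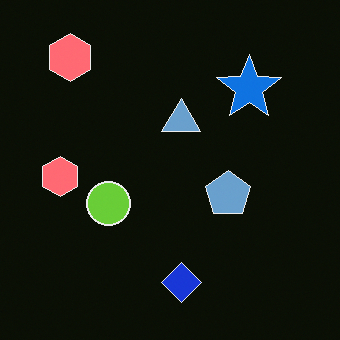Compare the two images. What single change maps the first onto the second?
It was color-inverted (negative).

The light background has become dark and every shape's color is its complement — a photographic negative.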